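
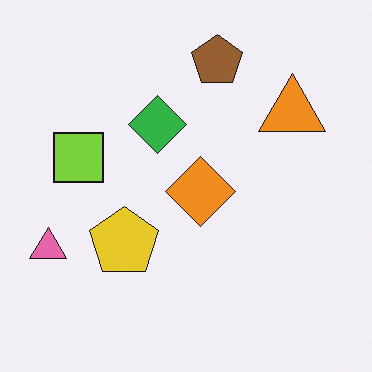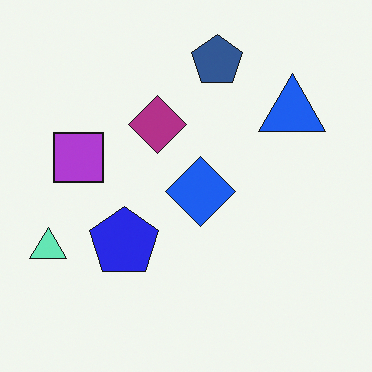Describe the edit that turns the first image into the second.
The transformation is: hue-shifted through roughly half the color wheel.

Every shape's color has rotated by the same amount around the hue wheel — a uniform hue shift.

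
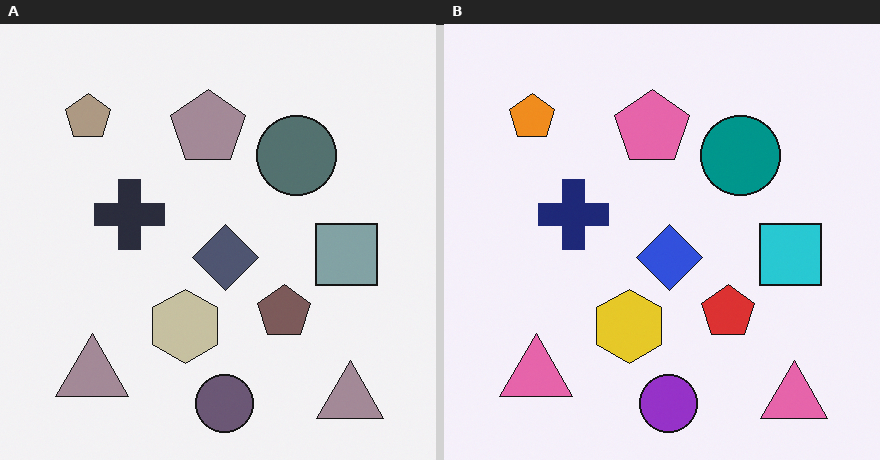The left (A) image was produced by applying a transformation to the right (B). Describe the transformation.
The image was made much more muted (saturation change).

All colors are more muted and greyish — a global saturation change.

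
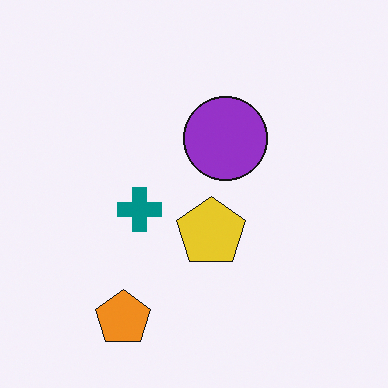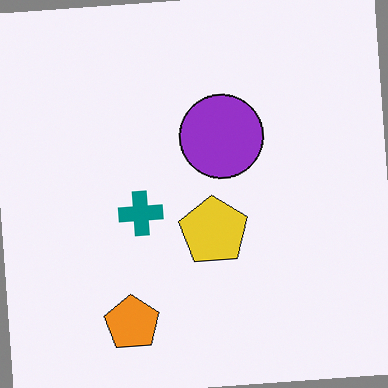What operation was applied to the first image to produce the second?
The image was rotated counter-clockwise by a slight angle.

Every shape is tilted by the same angle and the image corners show triangular fill wedges — a whole-image rotation by a non-right angle.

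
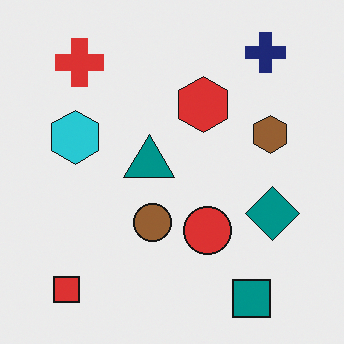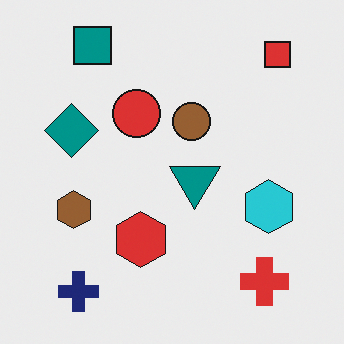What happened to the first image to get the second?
This is the original image rotated 180°.

The red square sits in the bottom-left of the first image and the top-right of the second — consistent with a whole-image 180° rotation.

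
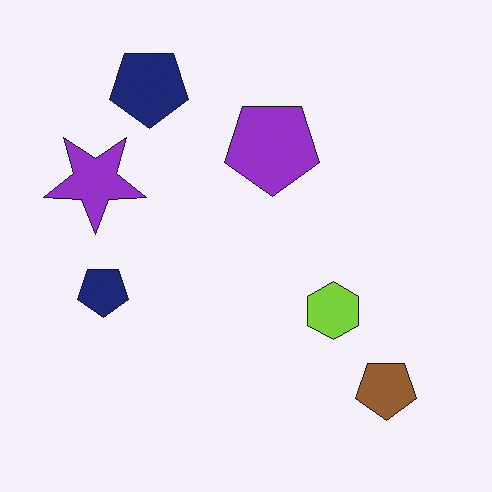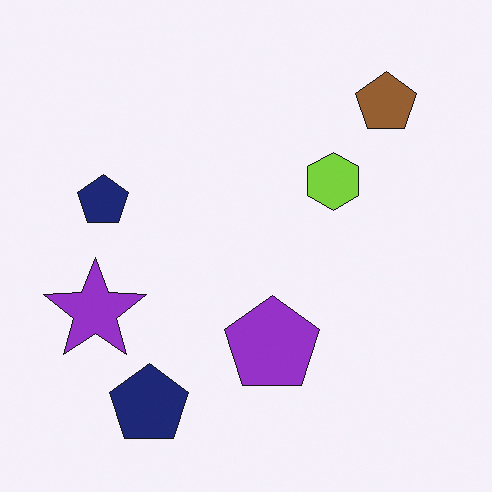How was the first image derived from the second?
The image was flipped vertically (top ↔ bottom).

The brown pentagon is in the top-right of the second image and the bottom-right of the first — shapes on opposite sides of the horizontal midline have swapped in a mirror flip.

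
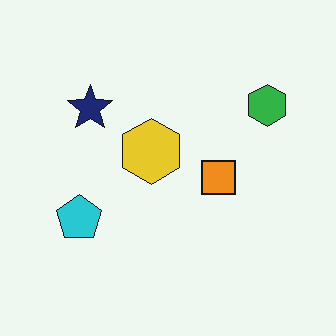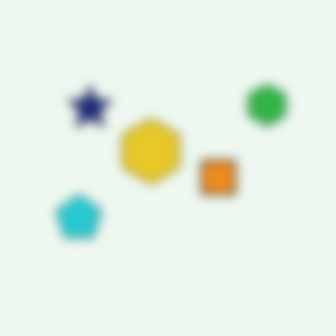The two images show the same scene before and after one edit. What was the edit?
This is the original image heavily blurred.

Shape edges and outlines are uniformly softened across the whole image.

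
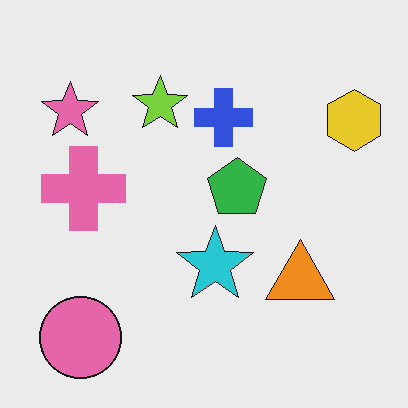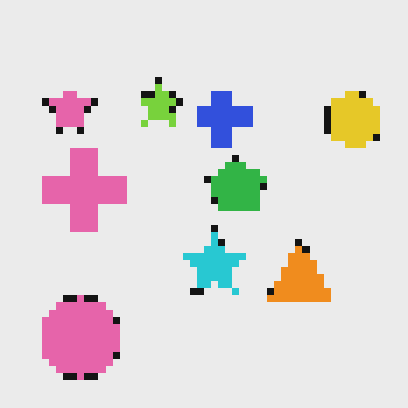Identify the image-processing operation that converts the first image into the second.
The image was pixelated into visible square blocks.

Shapes are reduced to large square blocks; fine edges and outlines are lost — a downscale-then-upscale (mosaic) effect.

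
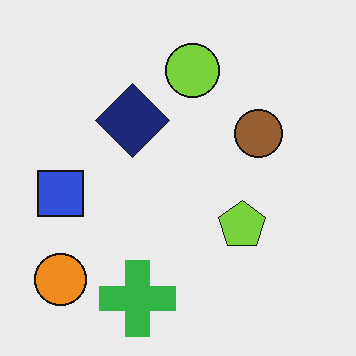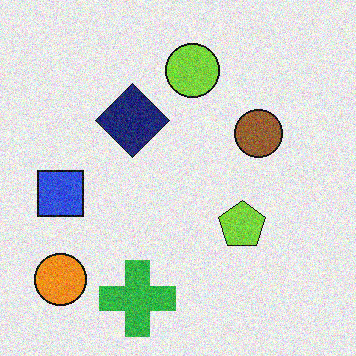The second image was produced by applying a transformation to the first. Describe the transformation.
The transformation is: degraded with visible gaussian noise.

Random speckle covers the whole image, including the flat background.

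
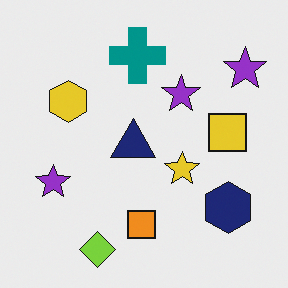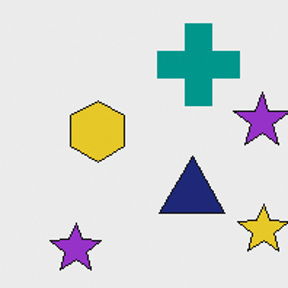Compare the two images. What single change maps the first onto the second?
The second image is the first cropped to a modestly smaller region and rescaled.

The visible shapes are larger and the field of view is narrower; shapes near the original edges may be partly or wholly outside the frame — a crop-and-rescale.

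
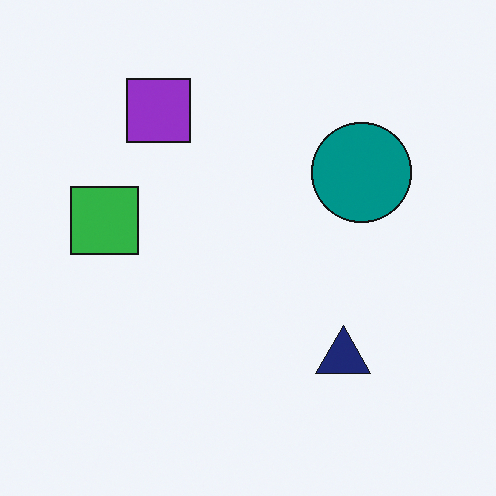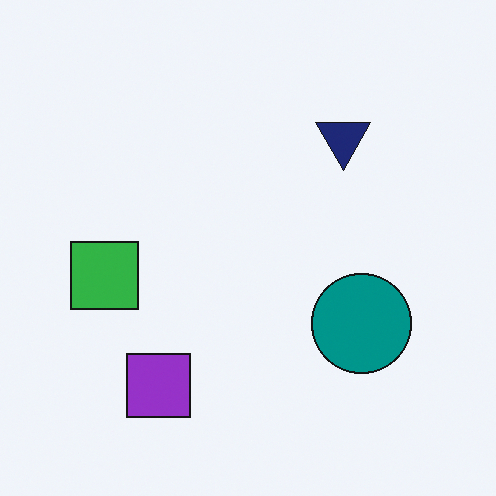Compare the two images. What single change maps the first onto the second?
It was flipped vertically (top ↔ bottom).

The purple square is in the top-left of the first image and the bottom-left of the second — shapes on opposite sides of the horizontal midline have swapped in a mirror flip.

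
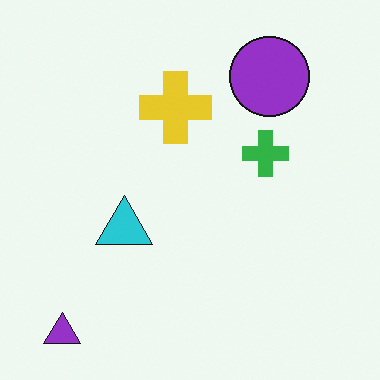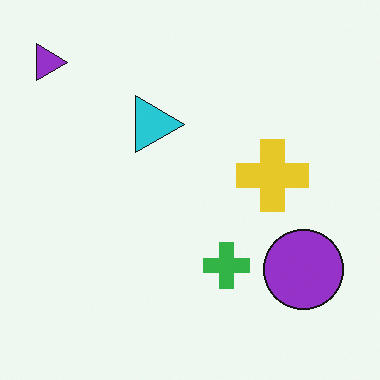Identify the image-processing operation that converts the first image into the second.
This is the original image rotated 90° clockwise.

The purple triangle sits in the bottom-left of the first image and the top-left of the second — consistent with a whole-image 90° clockwise rotation.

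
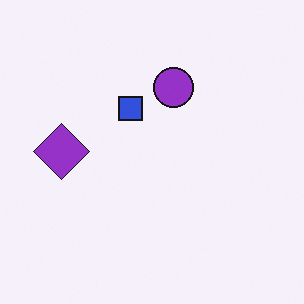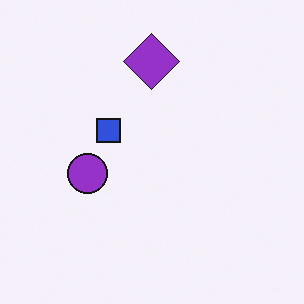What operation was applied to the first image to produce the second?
Transposed (reflected across the top-left ↔ bottom-right diagonal).

Shapes have swapped their row and column positions — what was in the top-right is now in the bottom-left — a diagonal reflection.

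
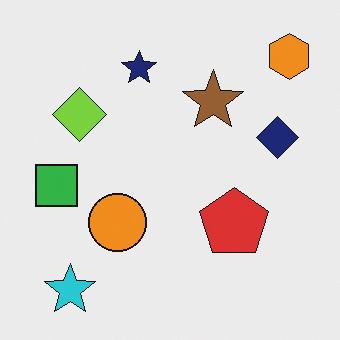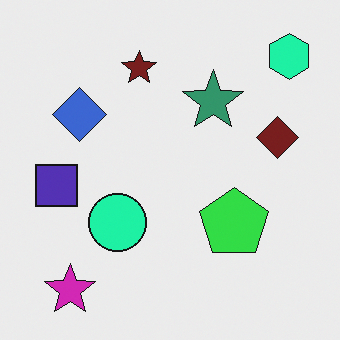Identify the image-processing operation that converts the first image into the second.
The transformation is: hue-shifted by a moderate amount.

Every shape's color has rotated by the same amount around the hue wheel — a uniform hue shift.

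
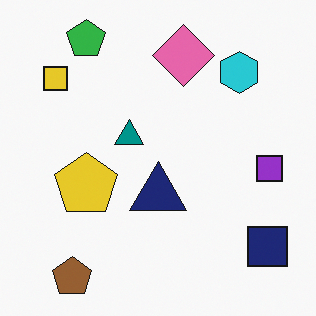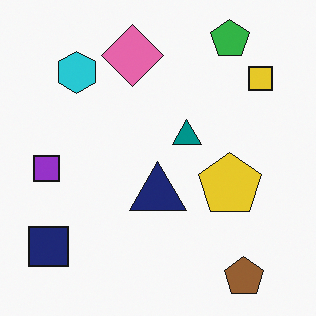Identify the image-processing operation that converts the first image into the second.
The transformation is: flipped horizontally (left ↔ right).

The purple square is in the right of the first image and the left of the second — shapes on opposite sides of the vertical midline have swapped in a mirror flip.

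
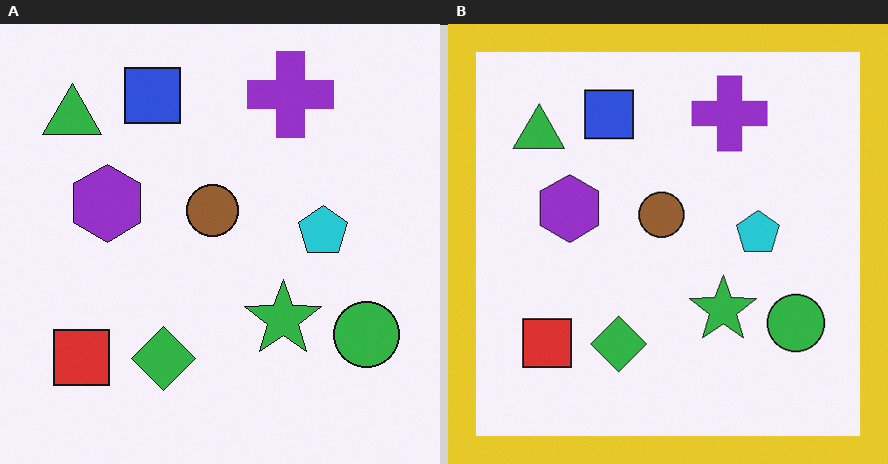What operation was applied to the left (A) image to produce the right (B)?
It was framed with a yellow border.

A solid yellow frame runs around the edge of the right (B) image, with the content slightly shrunk inside it.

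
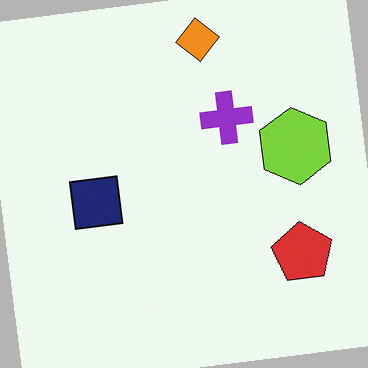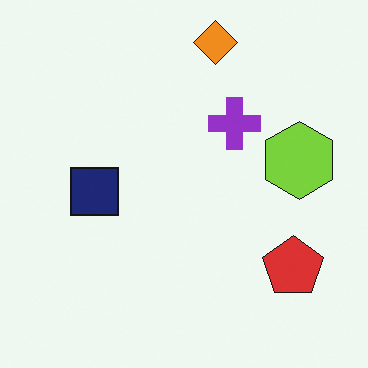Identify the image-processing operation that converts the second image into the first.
The image was rotated counter-clockwise by a small amount.

Every shape is tilted by the same angle and the image corners show triangular fill wedges — a whole-image rotation by a non-right angle.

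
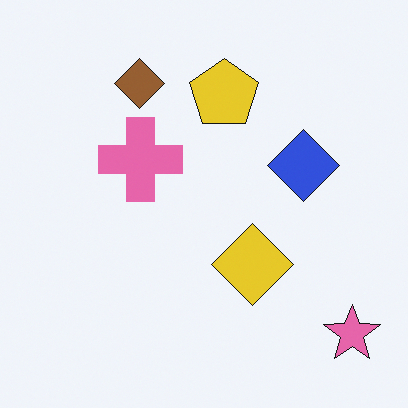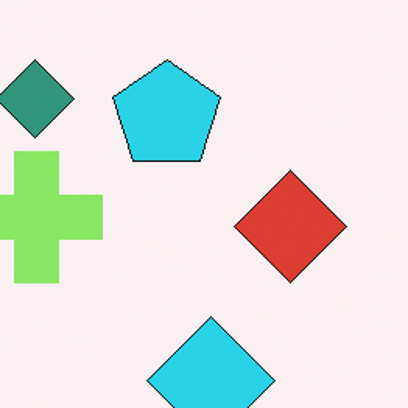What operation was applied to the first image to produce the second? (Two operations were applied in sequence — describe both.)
The image was hue-shifted through roughly a third of the color wheel, then cropped slightly and scaled back up.

Every shape's color has rotated by the same amount around the hue wheel — a uniform hue shift. The visible shapes are larger and the field of view is narrower; shapes near the original edges may be partly or wholly outside the frame — a crop-and-rescale.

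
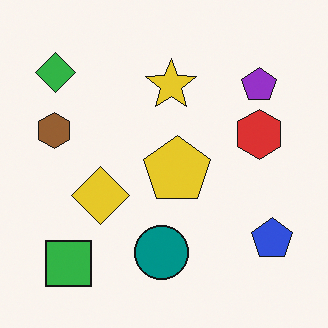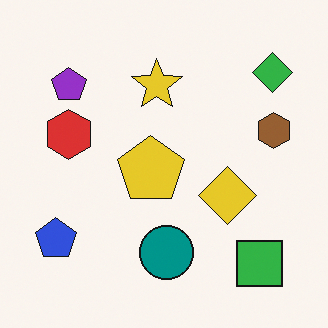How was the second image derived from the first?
The transformation is: flipped horizontally (left ↔ right).

The brown hexagon is in the left of the first image and the right of the second — shapes on opposite sides of the vertical midline have swapped in a mirror flip.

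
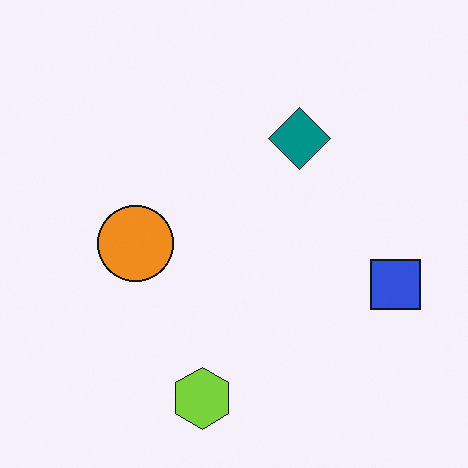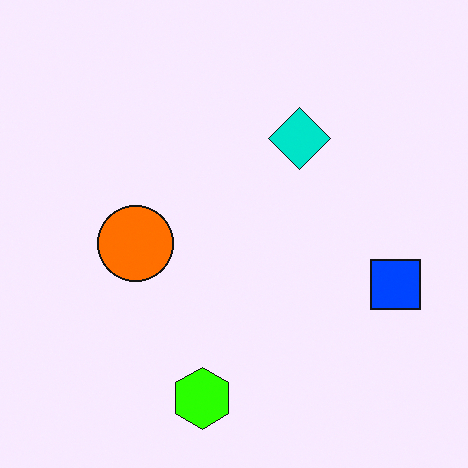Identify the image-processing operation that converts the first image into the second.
The second image is the first made much more vivid (saturation change).

All colors are more vivid — a global saturation change.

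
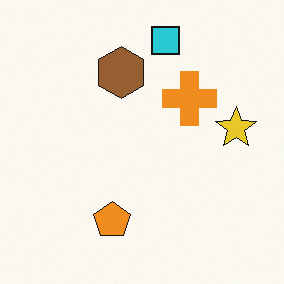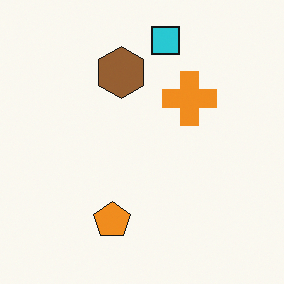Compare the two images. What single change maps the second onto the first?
The first image is the second overlaid with an additional yellow star.

A yellow star appears in the first image that is absent from the second.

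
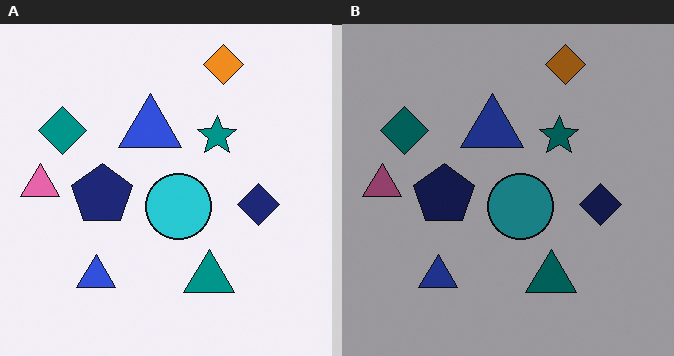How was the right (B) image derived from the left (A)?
Darkened a lot.

Every pixel — background and shapes alike — is uniformly darkened.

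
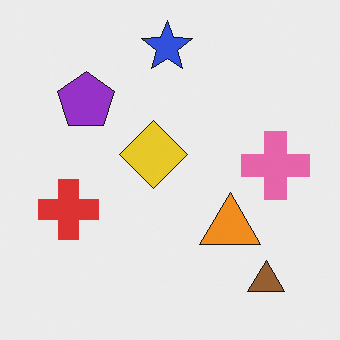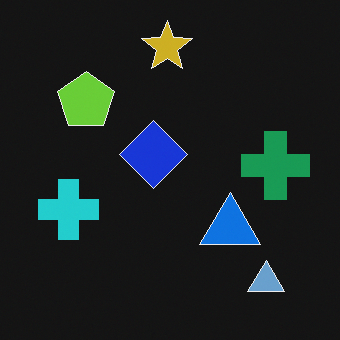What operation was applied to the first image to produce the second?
It was color-inverted (negative).

The light background has become dark and every shape's color is its complement — a photographic negative.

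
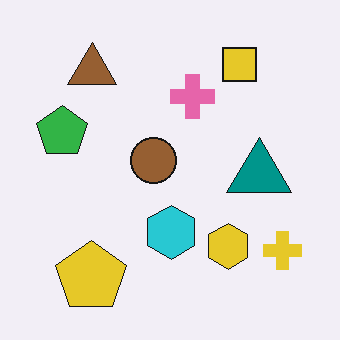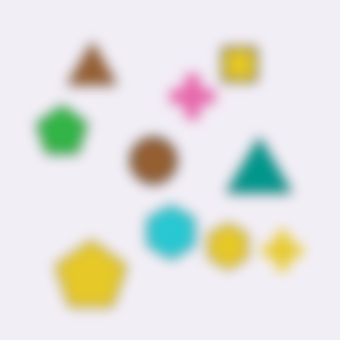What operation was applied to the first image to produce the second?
This is the original image strongly gaussian-blurred.

Shape edges and outlines are uniformly softened across the whole image.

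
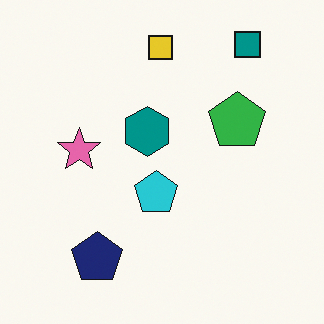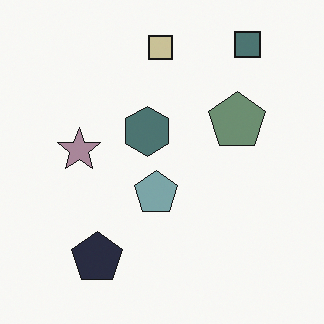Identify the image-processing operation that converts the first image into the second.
This is the original image heavily desaturated.

All colors are more muted and greyish — a global saturation change.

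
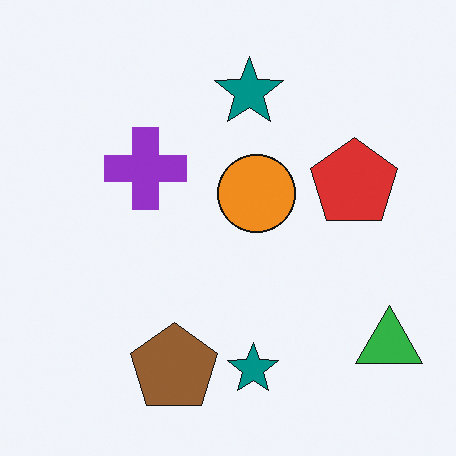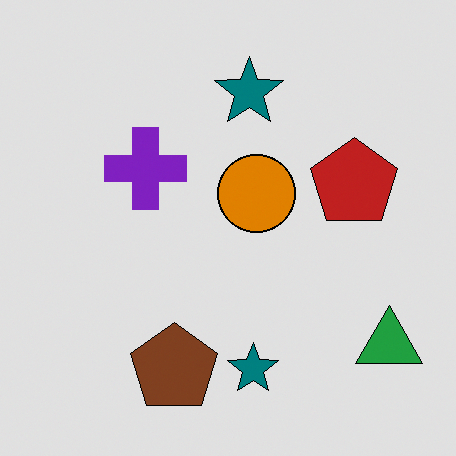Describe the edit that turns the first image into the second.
The second image is the first posterized to a reduced palette.

Each flat color has snapped to a coarser quantized level — most visibly, the near-white background has dropped to a flat grey.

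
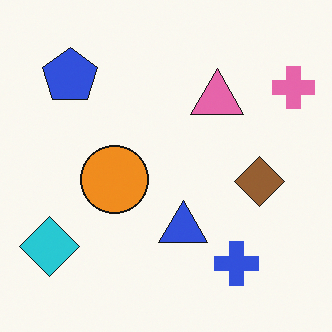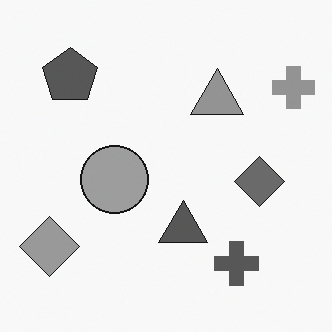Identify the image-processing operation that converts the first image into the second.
The second image is the first converted to grayscale.

All color is removed — every shape is now a shade of grey.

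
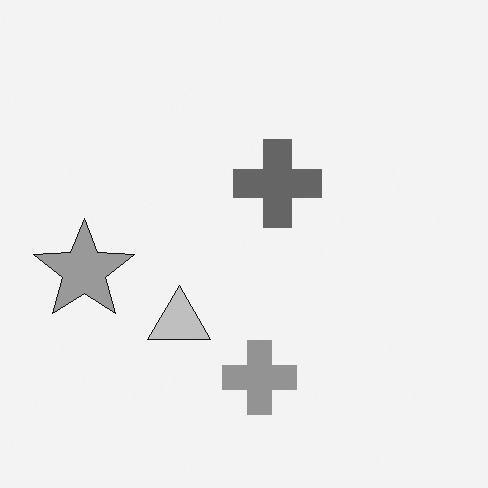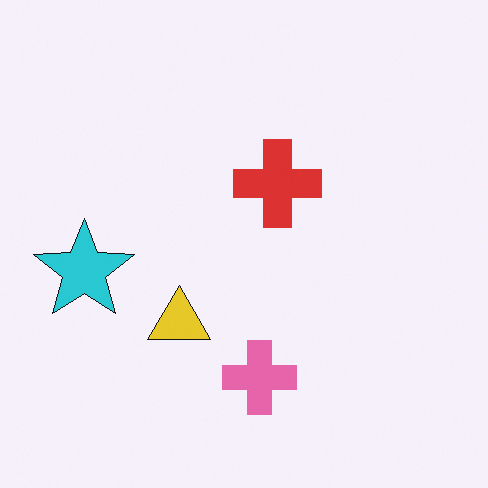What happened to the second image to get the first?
The transformation is: converted to grayscale.

All color is removed — every shape is now a shade of grey.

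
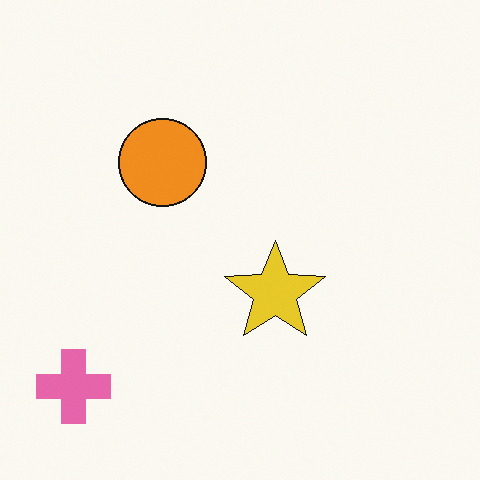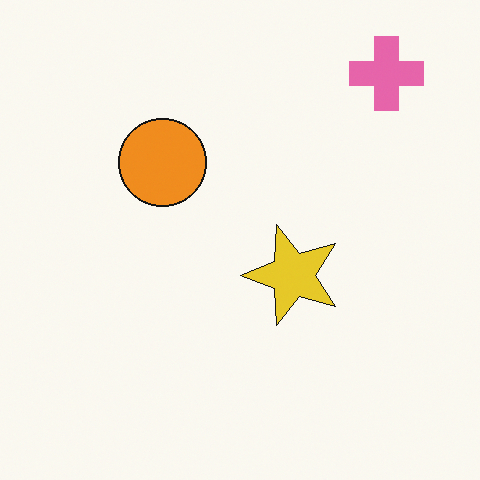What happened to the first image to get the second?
This is the original image transposed (reflected across the top-left ↔ bottom-right diagonal).

Shapes have swapped their row and column positions — what was in the top-right is now in the bottom-left — a diagonal reflection.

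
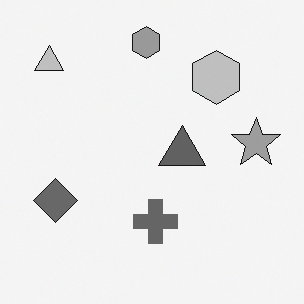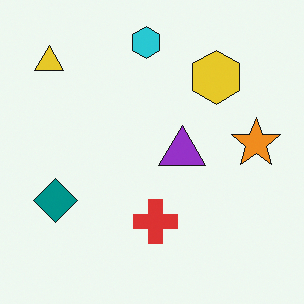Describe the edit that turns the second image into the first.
The transformation is: converted to grayscale.

All color is removed — every shape is now a shade of grey.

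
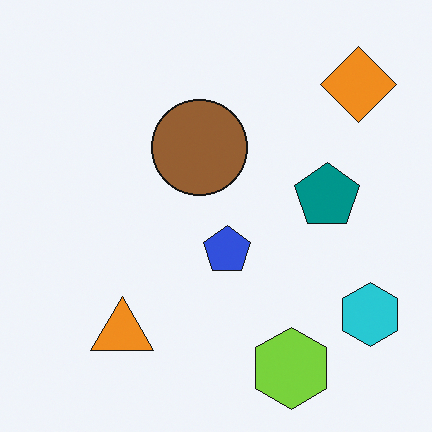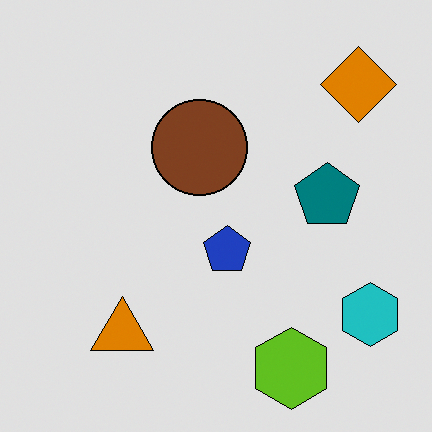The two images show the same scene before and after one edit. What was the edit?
It was posterized to a reduced palette.

Each flat color has snapped to a coarser quantized level — most visibly, the near-white background has dropped to a flat grey.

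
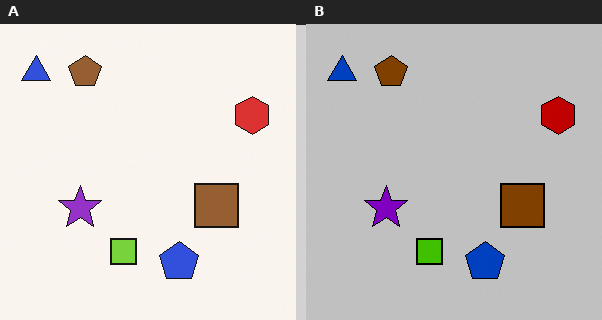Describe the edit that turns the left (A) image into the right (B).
The image was aggressively posterized.

Each flat color has snapped to a coarser quantized level — most visibly, the near-white background has dropped to a flat grey.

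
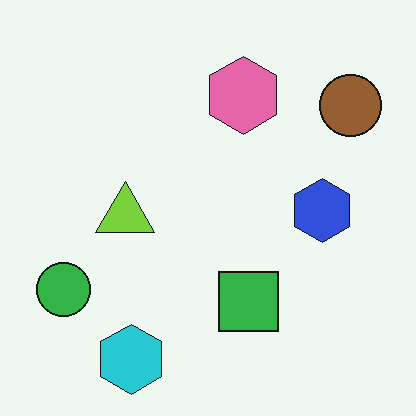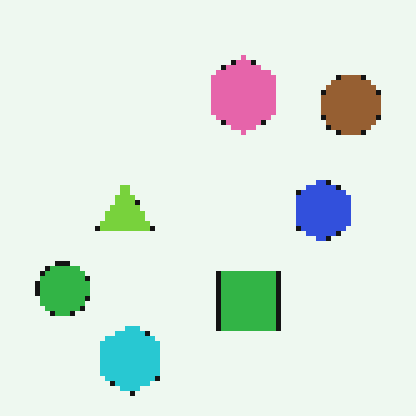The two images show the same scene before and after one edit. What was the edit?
The image was lightly pixelated (a mild mosaic effect).

Shapes are reduced to large square blocks; fine edges and outlines are lost — a downscale-then-upscale (mosaic) effect.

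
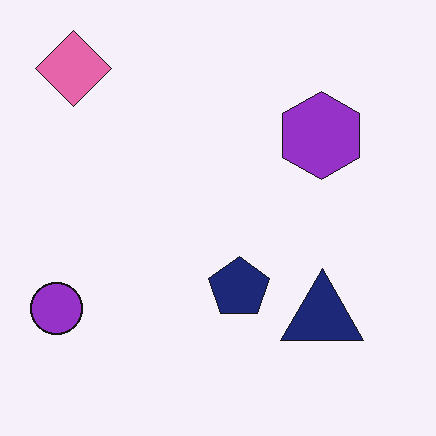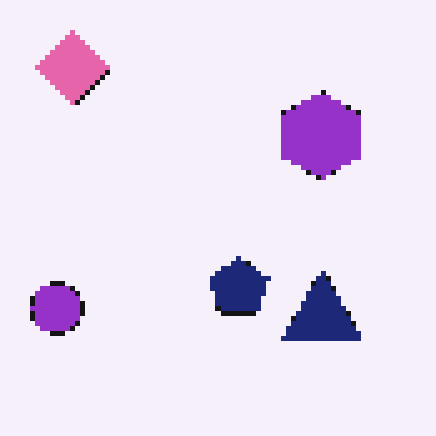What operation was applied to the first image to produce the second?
It was lightly pixelated (a mild mosaic effect).

Shapes are reduced to large square blocks; fine edges and outlines are lost — a downscale-then-upscale (mosaic) effect.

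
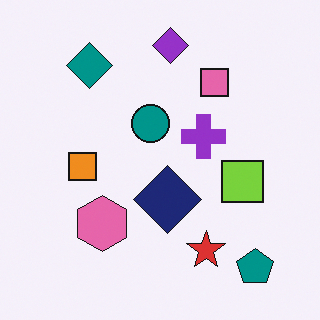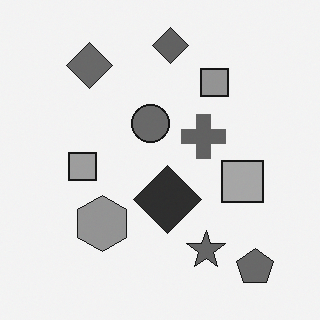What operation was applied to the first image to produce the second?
It was converted to grayscale.

All color is removed — every shape is now a shade of grey.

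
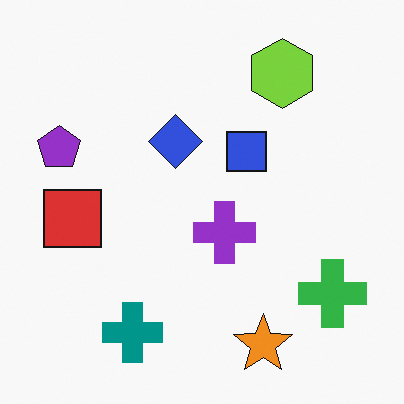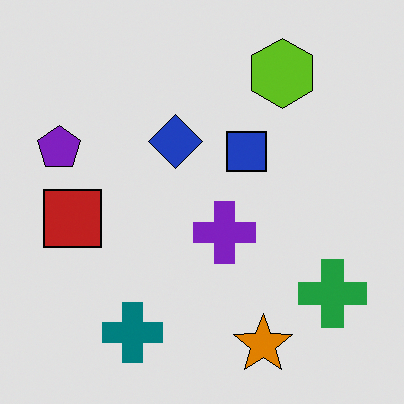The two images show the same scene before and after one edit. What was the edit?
Moderately posterized.

Each flat color has snapped to a coarser quantized level — most visibly, the near-white background has dropped to a flat grey.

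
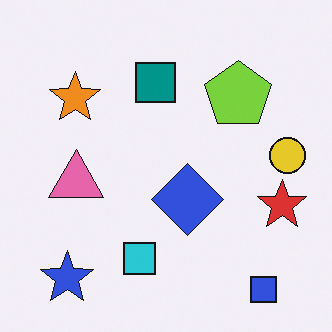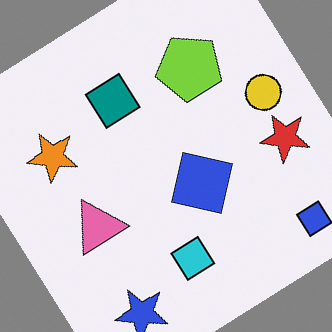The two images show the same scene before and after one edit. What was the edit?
This is the original image rotated counter-clockwise by a large amount — several tens of degrees.

Every shape is tilted by the same angle and the image corners show triangular fill wedges — a whole-image rotation by a non-right angle.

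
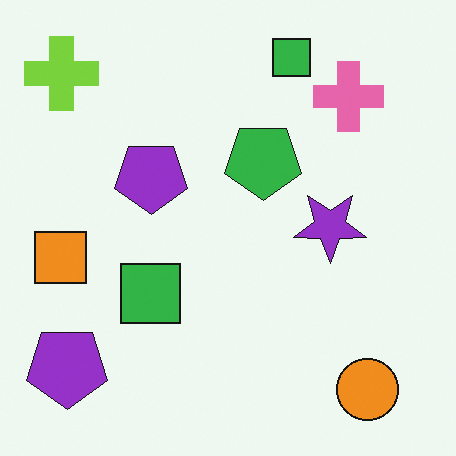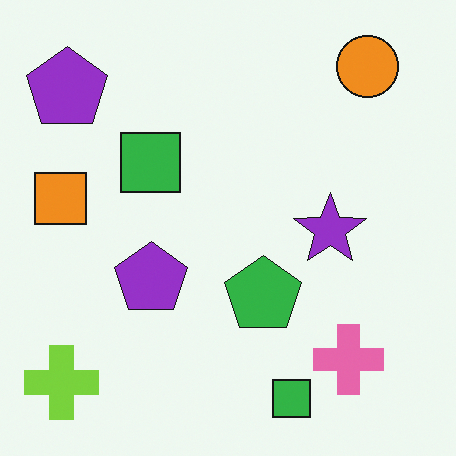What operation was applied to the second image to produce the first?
The transformation is: flipped vertically (top ↔ bottom).

The orange circle is in the top-right of the second image and the bottom-right of the first — shapes on opposite sides of the horizontal midline have swapped in a mirror flip.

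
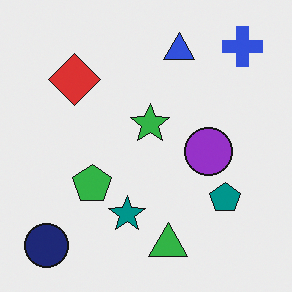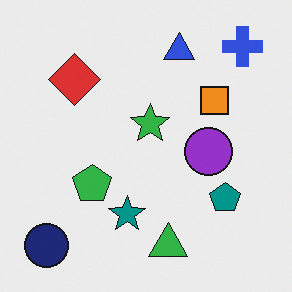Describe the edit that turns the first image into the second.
The second image is the first overlaid with an additional orange square.

An orange square appears in the second image that is absent from the first.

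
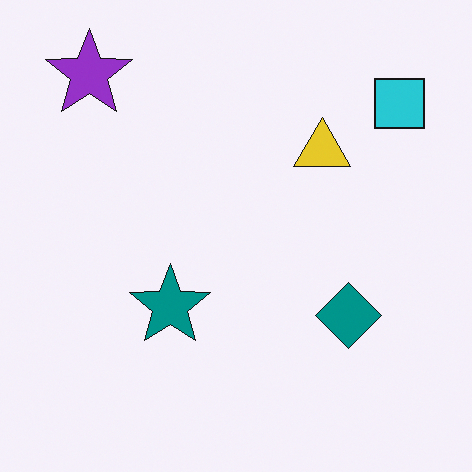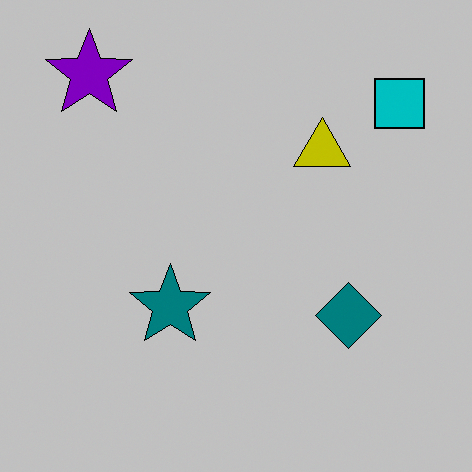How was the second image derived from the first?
Heavily posterized to just a handful of flat colors.

Each flat color has snapped to a coarser quantized level — most visibly, the near-white background has dropped to a flat grey.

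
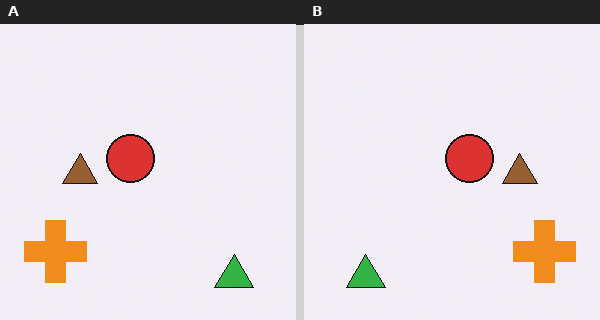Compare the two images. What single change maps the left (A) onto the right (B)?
The right (B) image is the left (A) flipped horizontally (left ↔ right).

The orange cross is in the bottom-left of the left (A) image and the bottom-right of the right (B) — shapes on opposite sides of the vertical midline have swapped in a mirror flip.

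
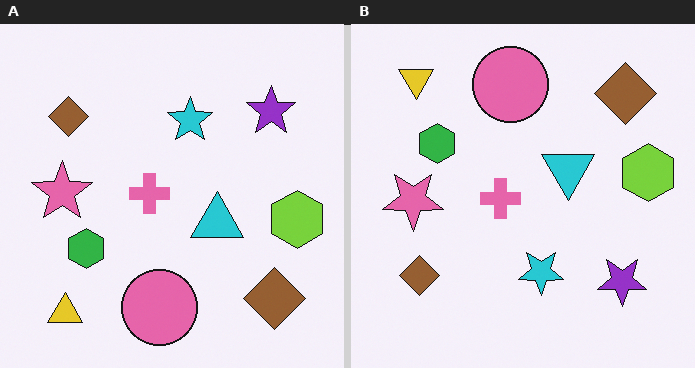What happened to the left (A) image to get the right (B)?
It was flipped vertically (top ↔ bottom).

The yellow triangle is in the bottom-left of the left (A) image and the top-left of the right (B) — shapes on opposite sides of the horizontal midline have swapped in a mirror flip.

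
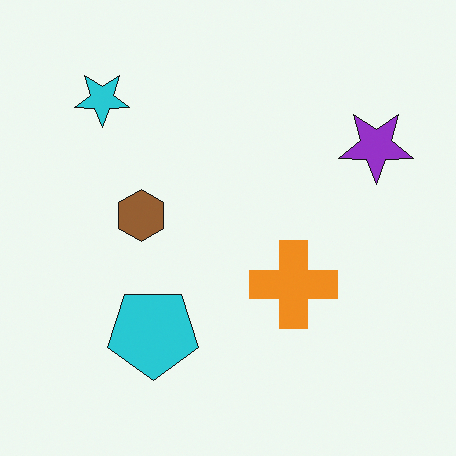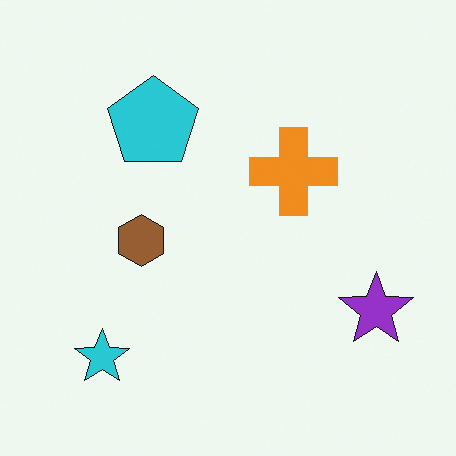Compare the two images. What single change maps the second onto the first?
The first image is the second flipped vertically (top ↔ bottom).

The cyan star is in the bottom-left of the second image and the top-left of the first — shapes on opposite sides of the horizontal midline have swapped in a mirror flip.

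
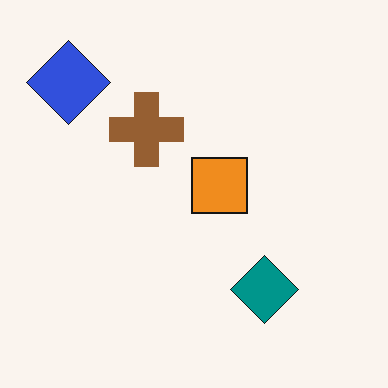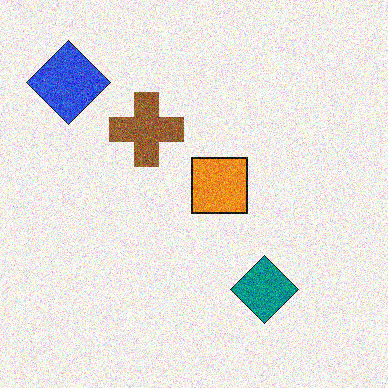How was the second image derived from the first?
This is the original image degraded with moderate additive noise.

Random speckle covers the whole image, including the flat background.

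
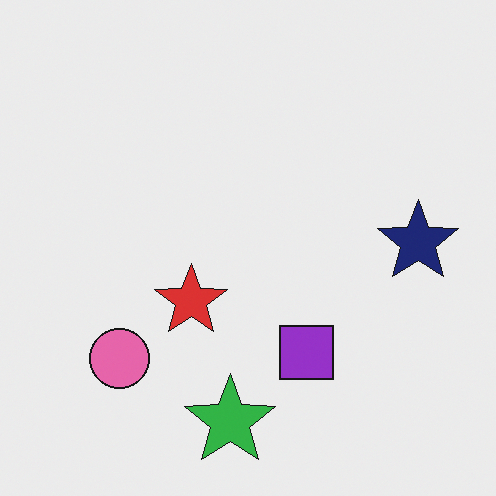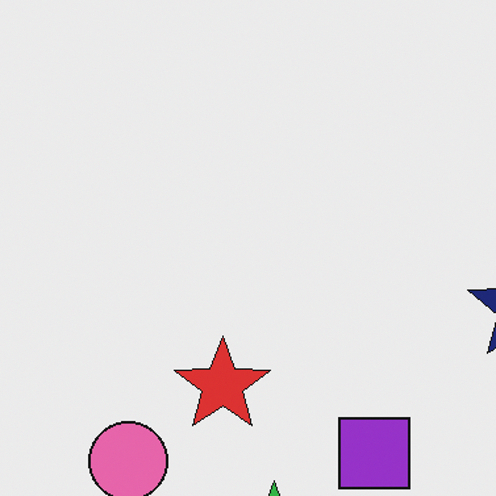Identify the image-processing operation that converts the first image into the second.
The image was cropped slightly and scaled back up.

The visible shapes are larger and the field of view is narrower; shapes near the original edges may be partly or wholly outside the frame — a crop-and-rescale.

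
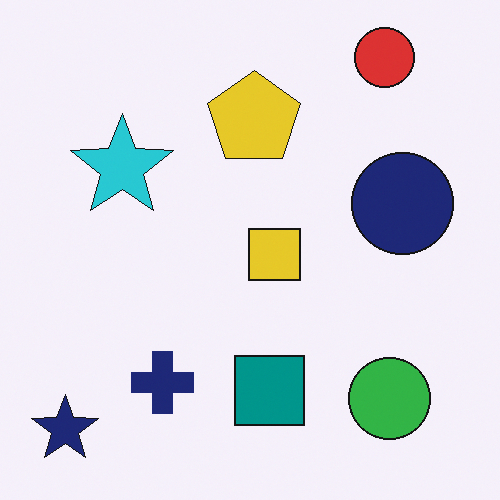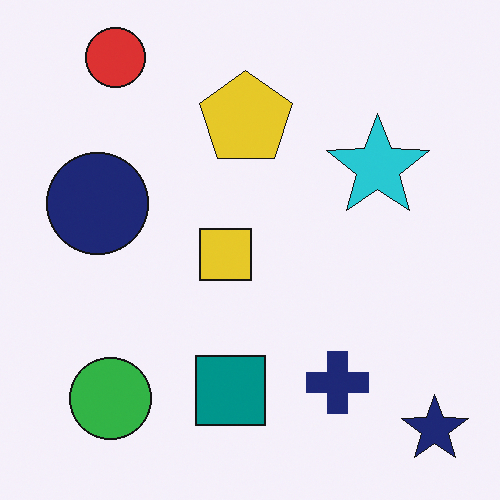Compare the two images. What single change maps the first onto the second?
This is the original image flipped horizontally (left ↔ right).

The navy star is in the bottom-left of the first image and the bottom-right of the second — shapes on opposite sides of the vertical midline have swapped in a mirror flip.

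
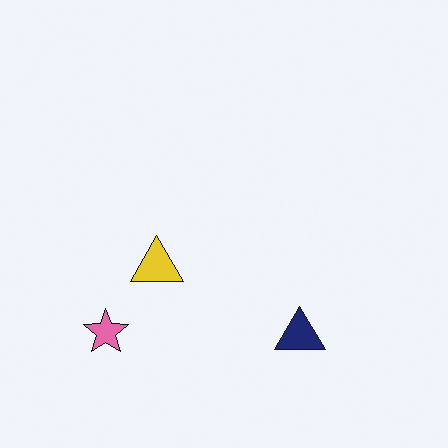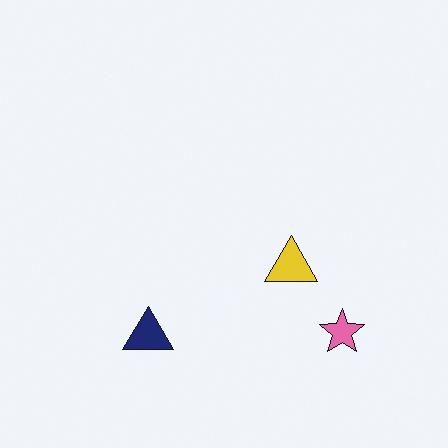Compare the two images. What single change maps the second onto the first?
The transformation is: flipped horizontally (left ↔ right).

The pink star is in the bottom-right of the second image and the bottom-left of the first — shapes on opposite sides of the vertical midline have swapped in a mirror flip.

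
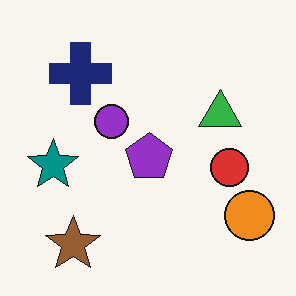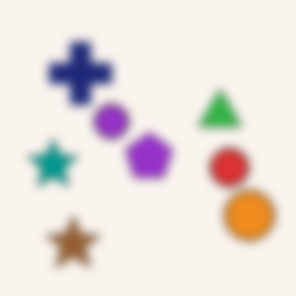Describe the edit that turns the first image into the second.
The second image is the first strongly gaussian-blurred.

Shape edges and outlines are uniformly softened across the whole image.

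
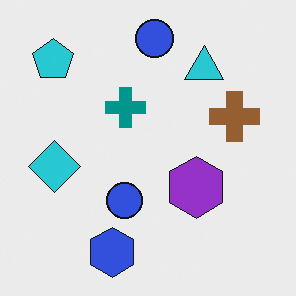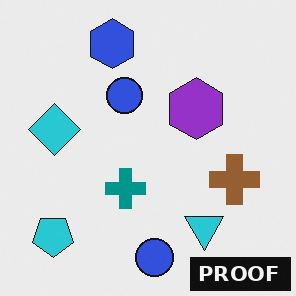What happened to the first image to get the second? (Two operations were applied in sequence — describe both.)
The image was flipped vertically (top ↔ bottom), then watermarked with the text "PROOF" in the lower-right corner.

The blue hexagon is in the bottom of the first image and the top of the second — shapes on opposite sides of the horizontal midline have swapped in a mirror flip. A dark label reading "PROOF" appears in the lower-right corner.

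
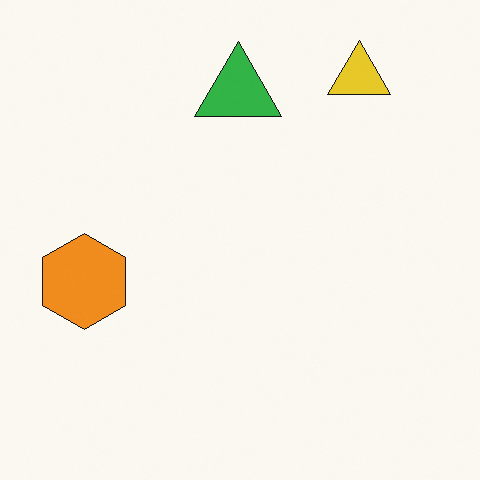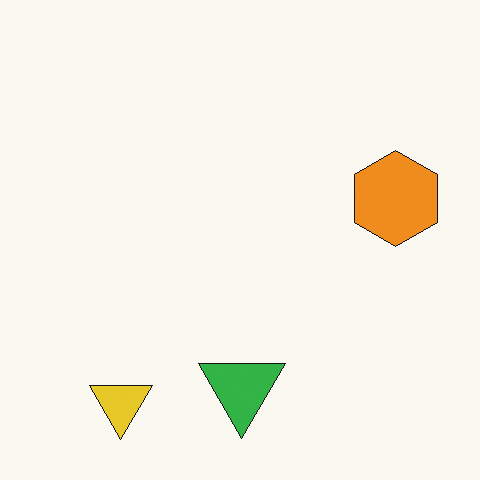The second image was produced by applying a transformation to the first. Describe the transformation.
The image was rotated 180°.

The yellow triangle sits in the top-right of the first image and the bottom-left of the second — consistent with a whole-image 180° rotation.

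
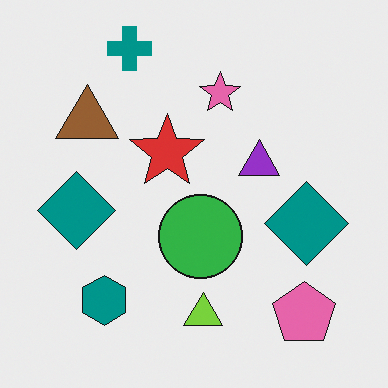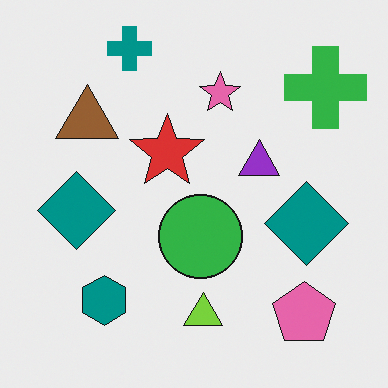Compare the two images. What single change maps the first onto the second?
The image was overlaid with an additional green cross.

A green cross appears in the second image that is absent from the first.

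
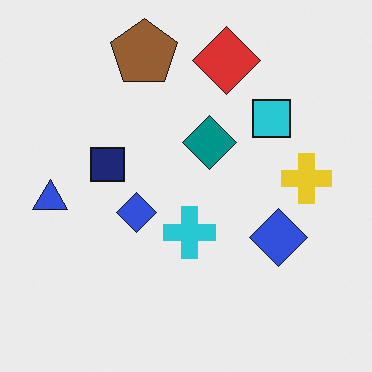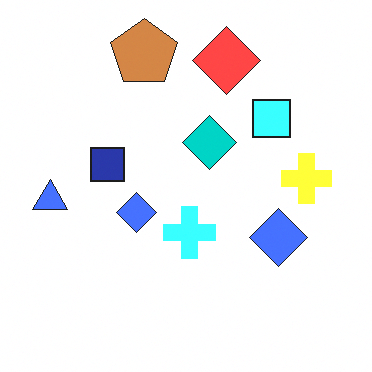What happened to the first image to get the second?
Brightened a lot.

Every pixel — background and shapes alike — is uniformly brightened.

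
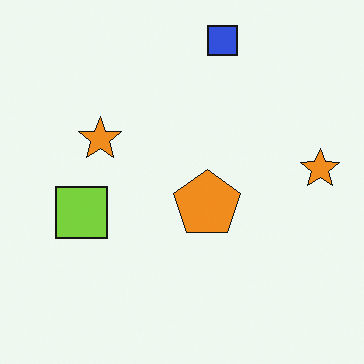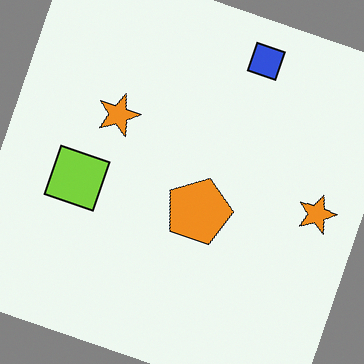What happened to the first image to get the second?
Rotated clockwise by a clearly visible amount.

Every shape is tilted by the same angle and the image corners show triangular fill wedges — a whole-image rotation by a non-right angle.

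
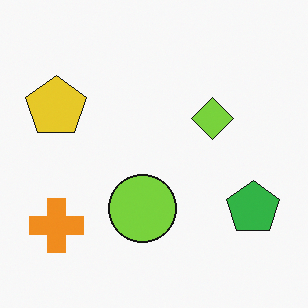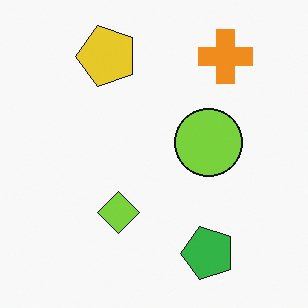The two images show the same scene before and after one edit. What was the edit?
The transformation is: transposed (reflected across the top-left ↔ bottom-right diagonal).

Shapes have swapped their row and column positions — what was in the top-right is now in the bottom-left — a diagonal reflection.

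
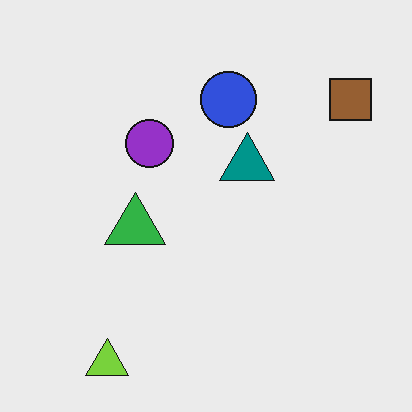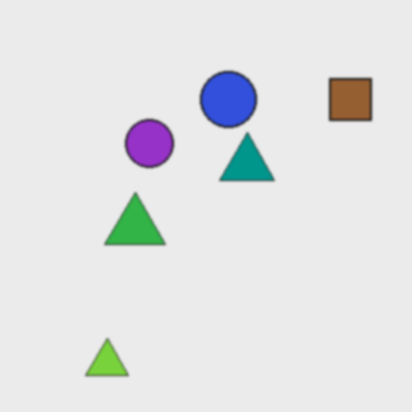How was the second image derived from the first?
The transformation is: lightly blurred.

Shape edges and outlines are uniformly softened across the whole image.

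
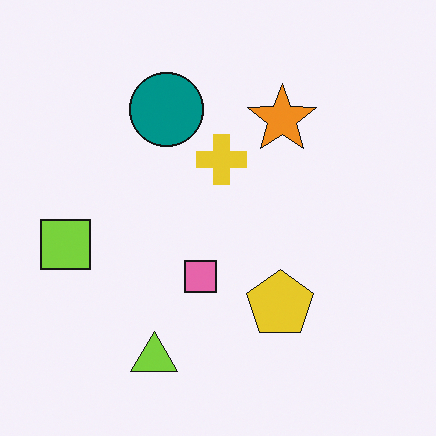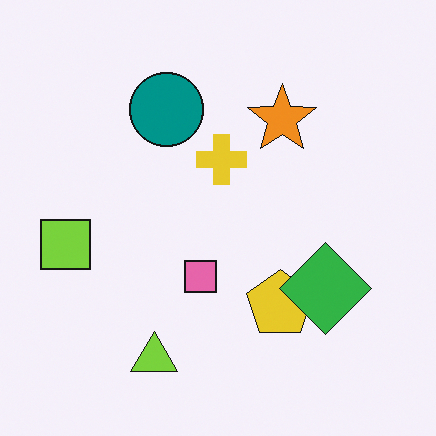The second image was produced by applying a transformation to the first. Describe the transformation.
This is the original image overlaid with an additional green diamond.

A green diamond appears in the second image that is absent from the first.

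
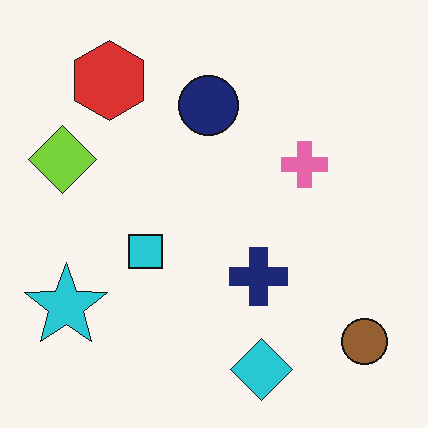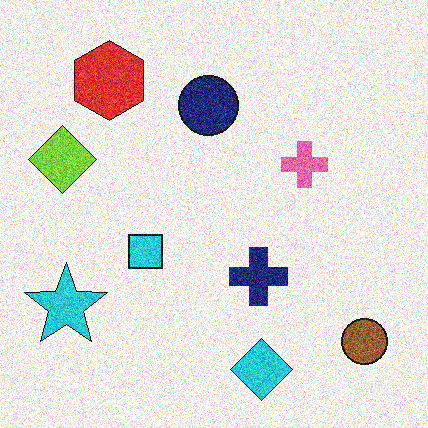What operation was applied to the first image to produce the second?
The second image is the first degraded with strong gaussian noise.

Random speckle covers the whole image, including the flat background.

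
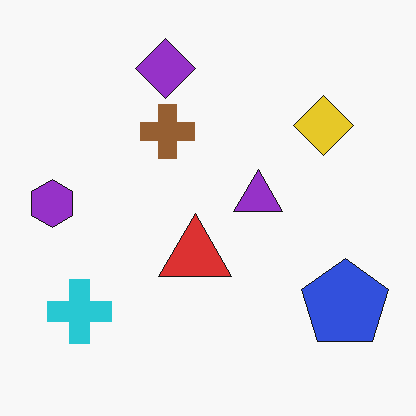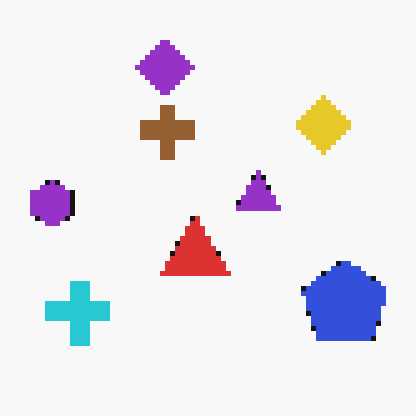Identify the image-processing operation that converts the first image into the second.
The second image is the first lightly pixelated (a mild mosaic effect).

Shapes are reduced to large square blocks; fine edges and outlines are lost — a downscale-then-upscale (mosaic) effect.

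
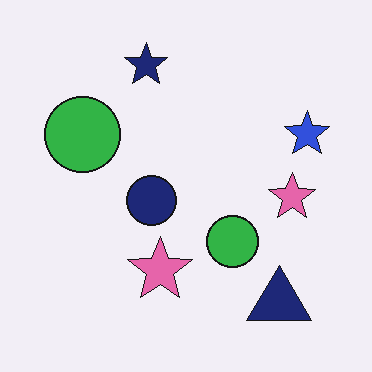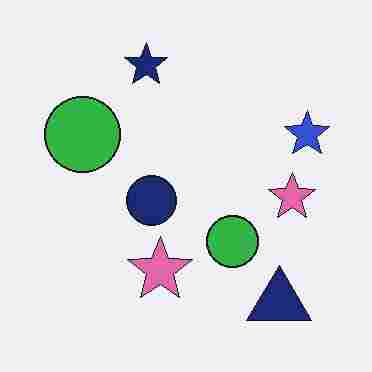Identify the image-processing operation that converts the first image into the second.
The second image is the first heavily JPEG-compressed with obvious blocking artifacts.

Blocky 8×8 compression artifacts appear around shape edges and the flat background shows ringing — characteristic JPEG degradation.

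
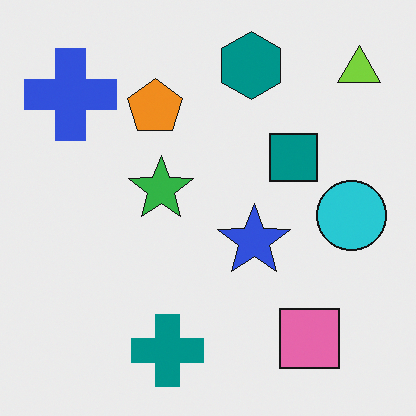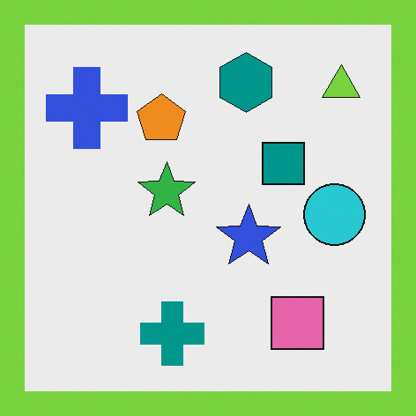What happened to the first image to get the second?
The second image is the first framed with a lime border.

A solid lime frame runs around the edge of the second image, with the content slightly shrunk inside it.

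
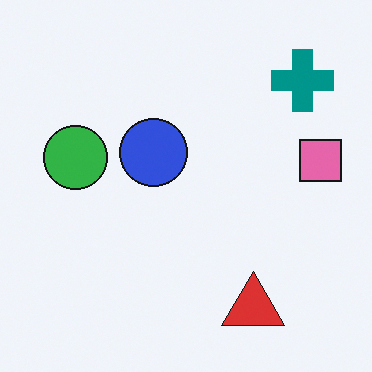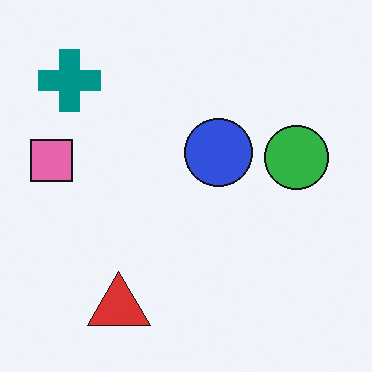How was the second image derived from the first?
This is the original image flipped horizontally (left ↔ right).

The pink square is in the right of the first image and the left of the second — shapes on opposite sides of the vertical midline have swapped in a mirror flip.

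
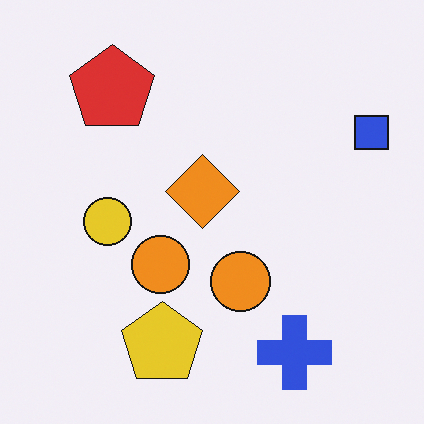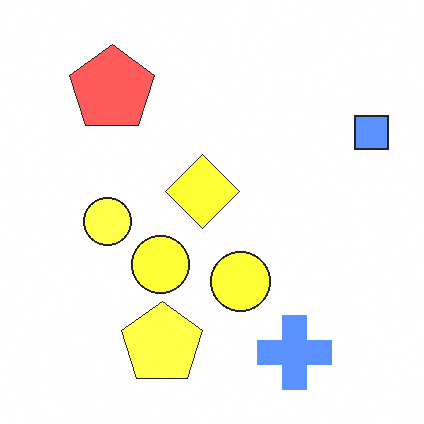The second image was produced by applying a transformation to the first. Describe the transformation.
Noticeably brightened.

Every pixel — background and shapes alike — is uniformly brightened.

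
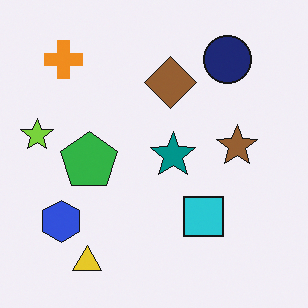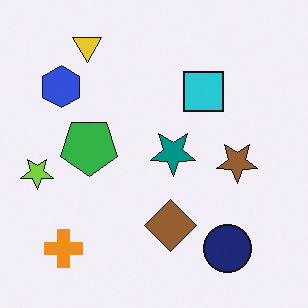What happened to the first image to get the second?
Flipped vertically (top ↔ bottom).

The yellow triangle is in the bottom-left of the first image and the top-left of the second — shapes on opposite sides of the horizontal midline have swapped in a mirror flip.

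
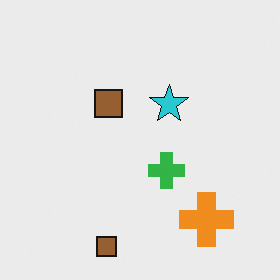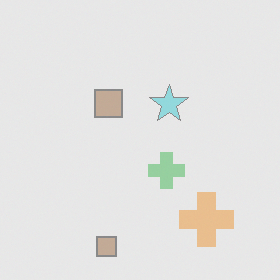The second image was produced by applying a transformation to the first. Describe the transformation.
The second image is the first given much lower contrast.

Tones are pushed toward mid-grey across the whole image — a global contrast change.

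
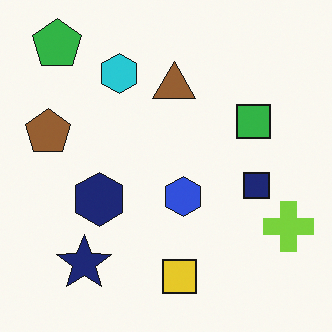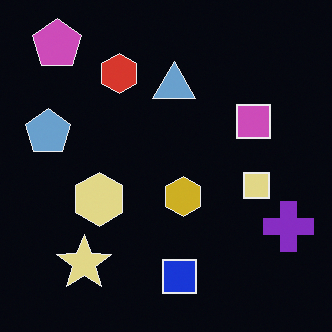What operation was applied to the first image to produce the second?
This is the original image color-inverted (negative).

The light background has become dark and every shape's color is its complement — a photographic negative.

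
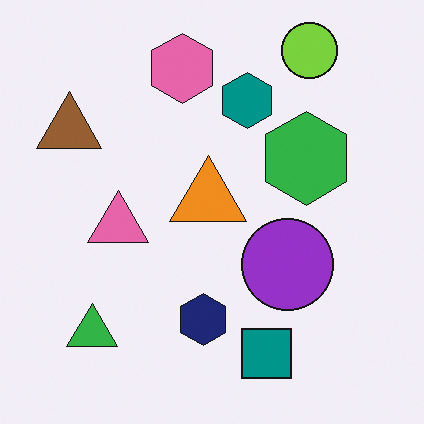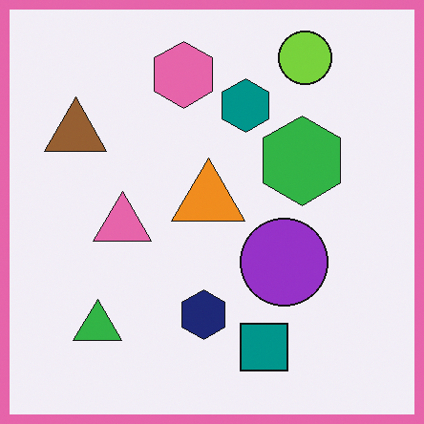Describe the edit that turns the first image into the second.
Framed with a pink border.

A solid pink frame runs around the edge of the second image, with the content slightly shrunk inside it.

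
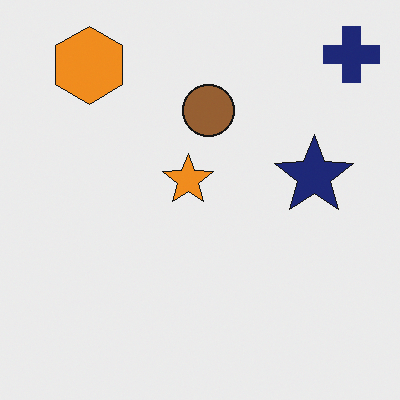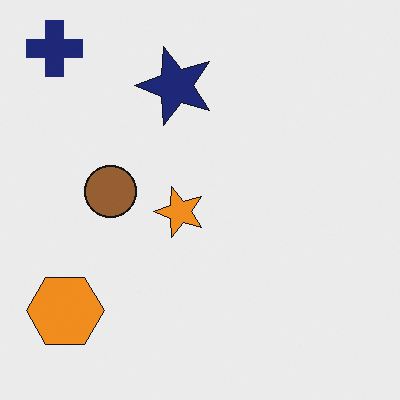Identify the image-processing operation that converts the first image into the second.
It was rotated 90° counter-clockwise.

The navy cross sits in the top-right of the first image and the top-left of the second — consistent with a whole-image 90° counter-clockwise rotation.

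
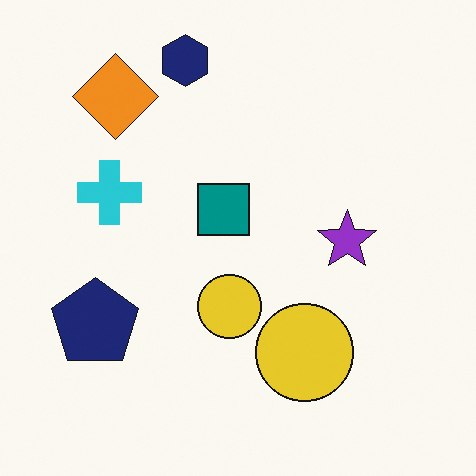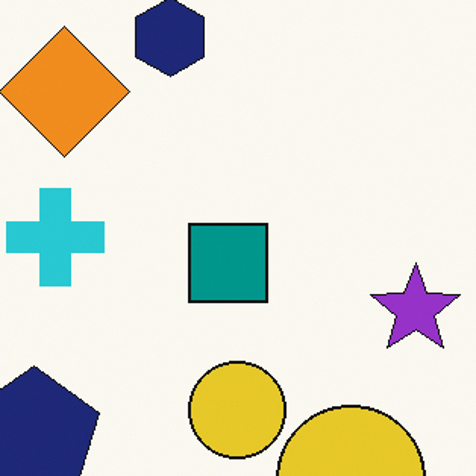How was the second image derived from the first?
The transformation is: cropped to a modestly smaller region and rescaled.

The visible shapes are larger and the field of view is narrower; shapes near the original edges may be partly or wholly outside the frame — a crop-and-rescale.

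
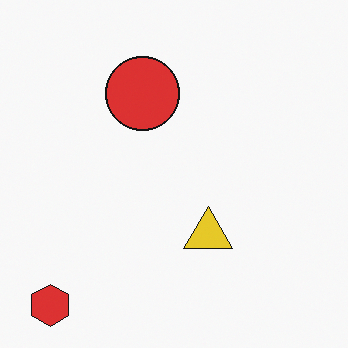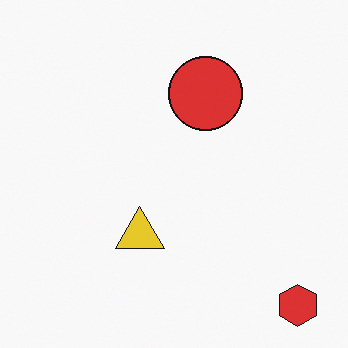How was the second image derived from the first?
The transformation is: flipped horizontally (left ↔ right).

The red hexagon is in the bottom-left of the first image and the bottom-right of the second — shapes on opposite sides of the vertical midline have swapped in a mirror flip.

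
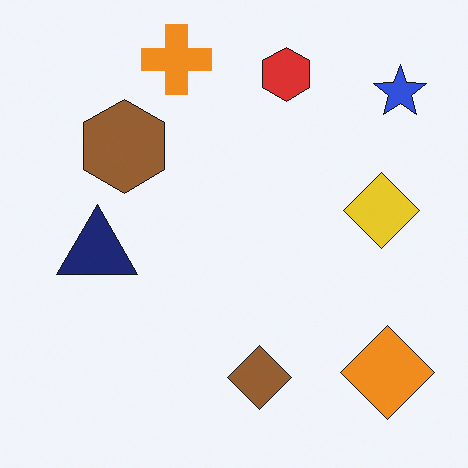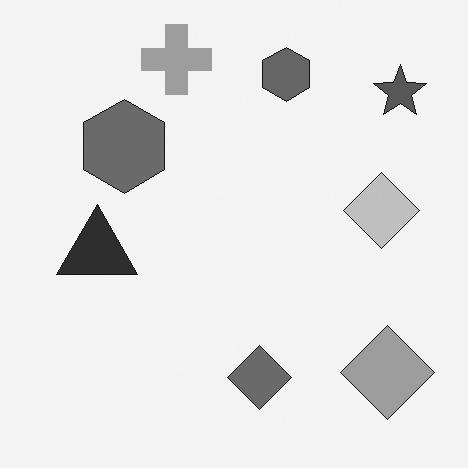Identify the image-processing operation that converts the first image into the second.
The image was converted to grayscale.

All color is removed — every shape is now a shade of grey.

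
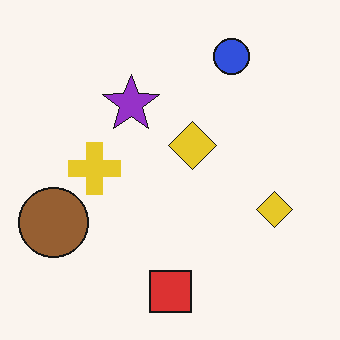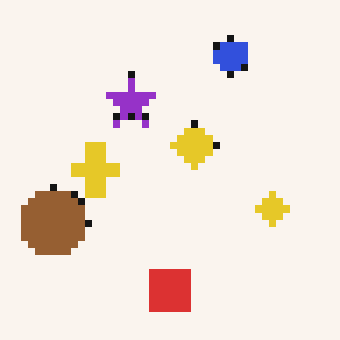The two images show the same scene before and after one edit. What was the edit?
Pixelated into visible square blocks.

Shapes are reduced to large square blocks; fine edges and outlines are lost — a downscale-then-upscale (mosaic) effect.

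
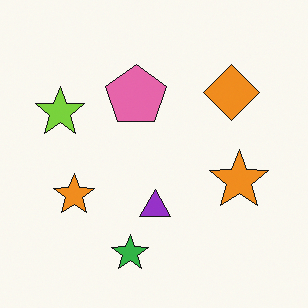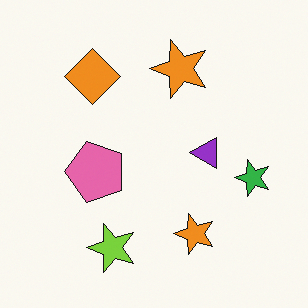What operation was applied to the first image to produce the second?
The image was rotated 90° counter-clockwise.

The lime star sits in the left of the first image and the bottom of the second — consistent with a whole-image 90° counter-clockwise rotation.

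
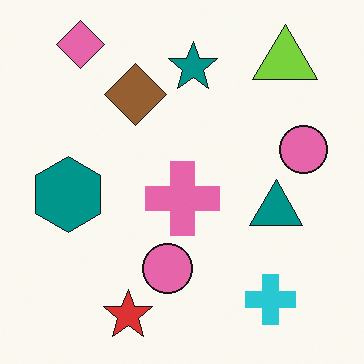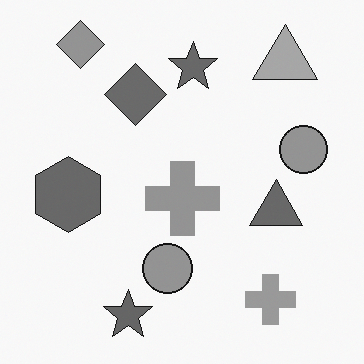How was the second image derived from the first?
Converted to grayscale.

All color is removed — every shape is now a shade of grey.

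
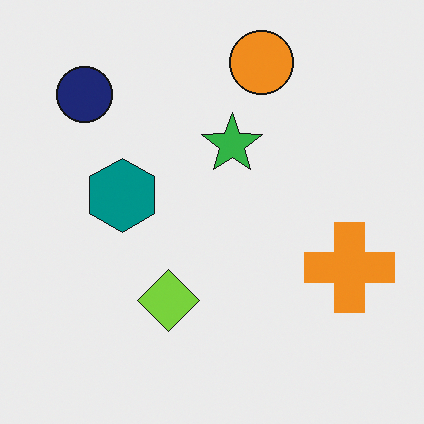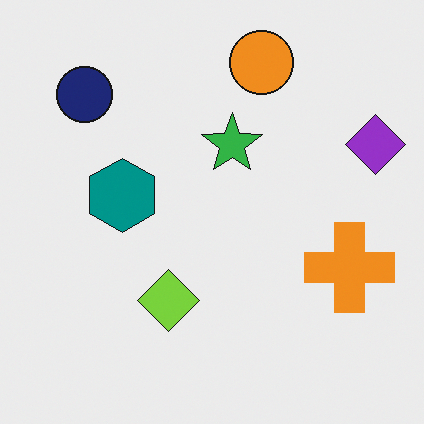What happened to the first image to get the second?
The image was overlaid with an additional purple diamond.

A purple diamond appears in the second image that is absent from the first.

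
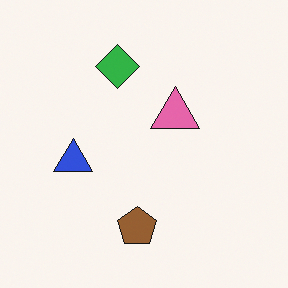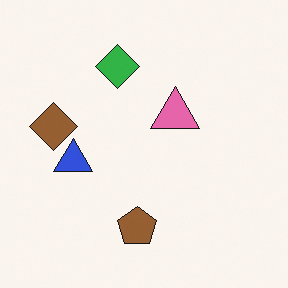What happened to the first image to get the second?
This is the original image overlaid with an additional brown diamond.

A brown diamond appears in the second image that is absent from the first.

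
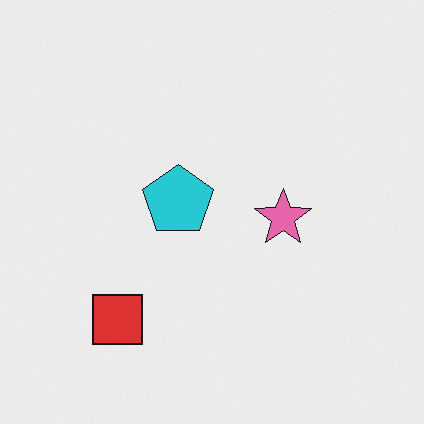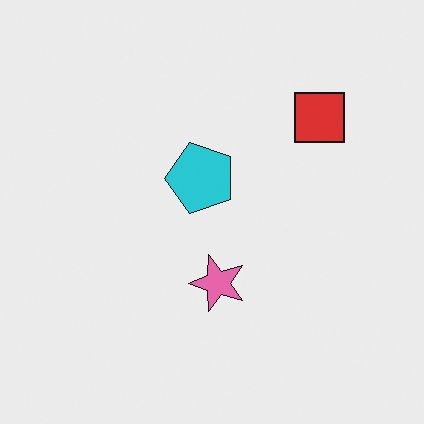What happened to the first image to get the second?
This is the original image transposed (reflected across the top-left ↔ bottom-right diagonal).

Shapes have swapped their row and column positions — what was in the top-right is now in the bottom-left — a diagonal reflection.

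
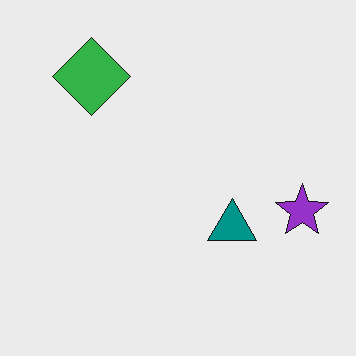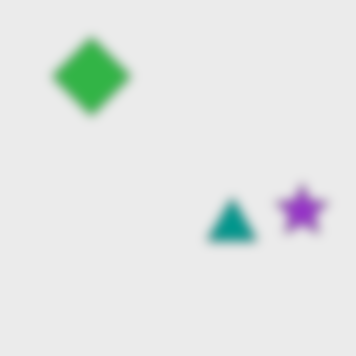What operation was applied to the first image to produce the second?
The second image is the first heavily blurred.

Shape edges and outlines are uniformly softened across the whole image.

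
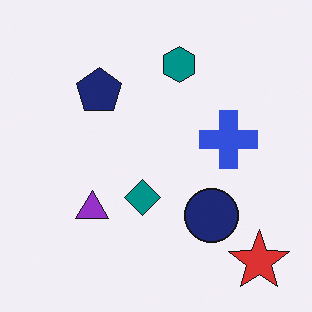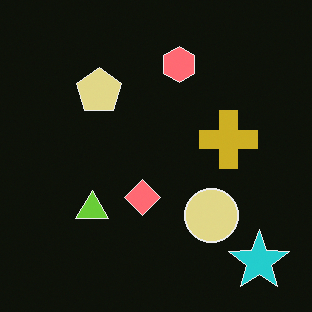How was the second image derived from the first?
It was color-inverted (negative).

The light background has become dark and every shape's color is its complement — a photographic negative.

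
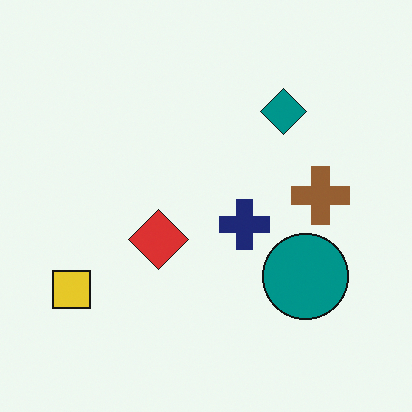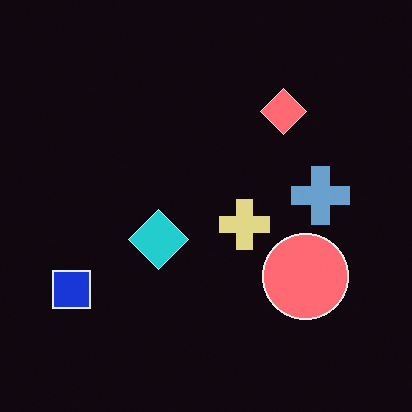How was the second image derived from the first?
The second image is the first color-inverted (negative).

The light background has become dark and every shape's color is its complement — a photographic negative.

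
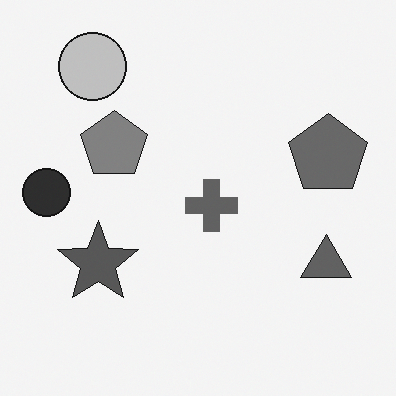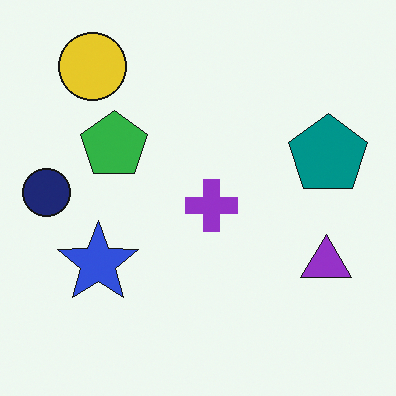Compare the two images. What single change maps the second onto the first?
The transformation is: converted to grayscale.

All color is removed — every shape is now a shade of grey.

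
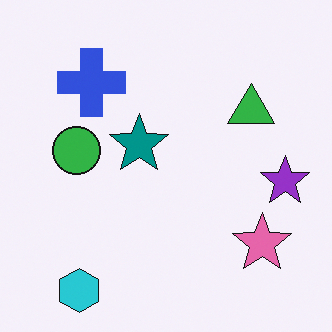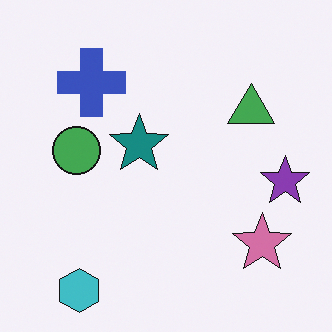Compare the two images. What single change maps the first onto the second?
The transformation is: slightly desaturated.

All colors are more muted and greyish — a global saturation change.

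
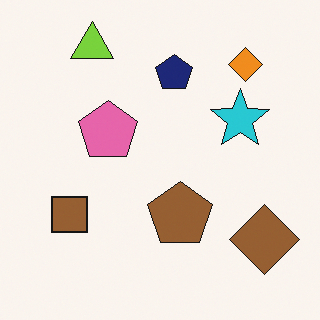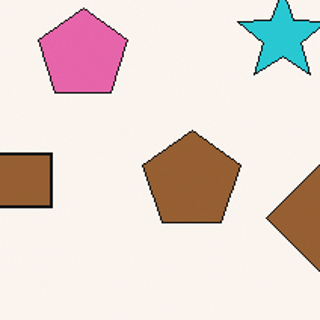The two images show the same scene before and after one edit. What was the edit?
The second image is the first cropped slightly and scaled back up.

The visible shapes are larger and the field of view is narrower; shapes near the original edges may be partly or wholly outside the frame — a crop-and-rescale.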